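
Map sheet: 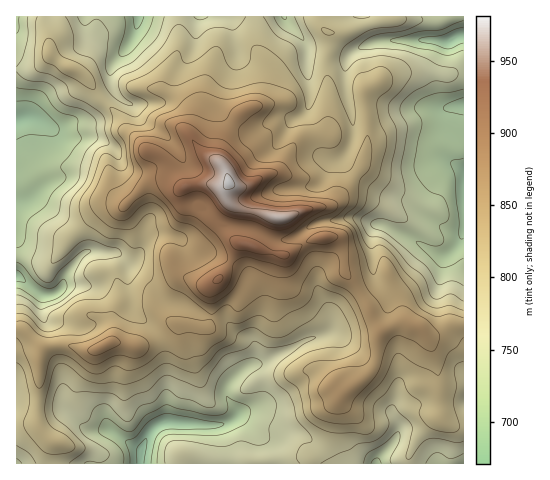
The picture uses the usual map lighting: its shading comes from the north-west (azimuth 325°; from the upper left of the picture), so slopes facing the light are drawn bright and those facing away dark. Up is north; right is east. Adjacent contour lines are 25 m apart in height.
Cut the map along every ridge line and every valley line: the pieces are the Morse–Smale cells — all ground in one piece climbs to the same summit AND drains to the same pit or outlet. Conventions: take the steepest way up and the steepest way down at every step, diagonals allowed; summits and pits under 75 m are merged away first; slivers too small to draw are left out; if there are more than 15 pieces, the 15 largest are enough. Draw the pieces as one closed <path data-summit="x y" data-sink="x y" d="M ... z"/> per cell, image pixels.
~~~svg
<path data-summit="229 182" data-sink="141 451" d="M211 184l-23 1-3 1-6 8 2 8 5 5 11 3 20 14 18 17 5 2-16 30-14 13 2 25-3 15-9 2-13-4-11 0-12 13-19 8-13 1-10-3-13 0-10 5-9 3-22-6-14 0-12 3-18-18-7-1-1 134 447 1 1-138-13-1-13 8-8 3-12-10-15-4-22 9-16-31-20-27-2-23-8-12-8-2-16 4-26 15-28-7-4-3 16-29-34-9-9-8-1-9 2-4-10 0z"/><path data-summit="229 182" data-sink="451 40" d="M463 16l-144 0 0 9 10 8 0 17-3 7 3 30-1 49-14-1-14 3-8 8-10 20-6 6-12 4-18 10-5 2-12-4-4 6 1 9 9 8 34 9-16 29 4 3 28 7 26-15 16-4 8 2 8 12 2 23 20 27 16 31 17-8 8-1 12 4 8 8 5 2 20-11 13 0z"/><path data-summit="229 182" data-sink="17 119" d="M42 16l-26 1 0 311 8 2 18 18 12-3 14 0 22 6 9-3 10-5 13 0 10 3 13-1 19-8 12-13 31 4 3-5 2-12-2-25 14-13 16-30-5-2-18-17-20-14-11-3-5-5-2-5 2-7 3-3-9-11-6-14-7-6-15-5-10-12-13-10-6-14-18-17-9-15-9-9-19-9-13-11-1-15z"/><path data-summit="229 182" data-sink="138 17" d="M318 16l-275 0 0 6 6 17 1 15 13 11 19 9 9 9 9 15 18 17 6 14 13 10 10 12 15 5 7 6 6 14 8 10 12-2 30 2 4-3 12 5 9-3 14-9 12-4 6-6 10-20 8-8 26-4 3-12 0-35-3-12 3-42-10-8z"/>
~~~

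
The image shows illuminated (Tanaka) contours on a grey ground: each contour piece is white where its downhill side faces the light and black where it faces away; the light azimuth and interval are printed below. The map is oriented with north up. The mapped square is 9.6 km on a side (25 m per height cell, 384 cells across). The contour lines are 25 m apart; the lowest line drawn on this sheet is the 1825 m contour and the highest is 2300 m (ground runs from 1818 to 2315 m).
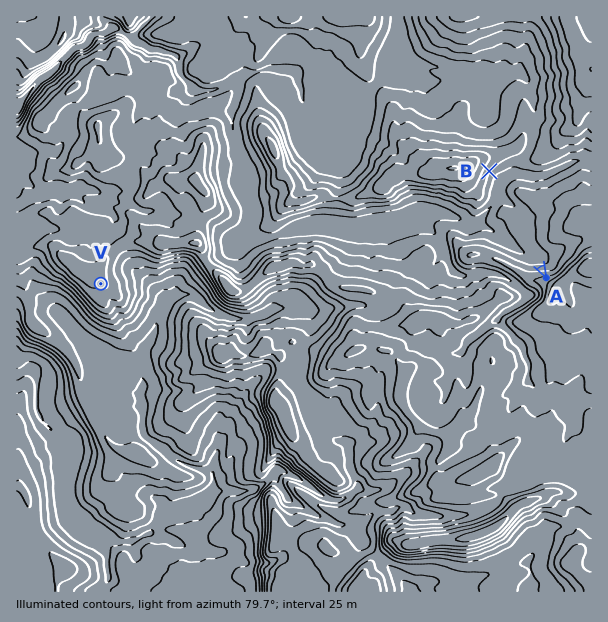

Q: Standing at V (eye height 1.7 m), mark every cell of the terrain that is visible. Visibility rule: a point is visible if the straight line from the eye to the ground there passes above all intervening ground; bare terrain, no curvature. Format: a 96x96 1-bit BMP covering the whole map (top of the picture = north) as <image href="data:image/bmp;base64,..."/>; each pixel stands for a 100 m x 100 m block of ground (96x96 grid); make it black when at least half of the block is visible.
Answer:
<image width="96" height="96" href="data:image/bmp;base64,Qk2+BAAAAAAAAD4AAAAoAAAAYAAAAGAAAAABAAEAAAAAAIAEAAATCwAAEwsAAAIAAAAAAAAA////AAAAAAD/A/////EfkAAAAAD/A/////AH0AAAAAD/H/////g5wAAAAAD///////wAwAAAAAD//////8AA4AAAAAD//v///8AAcAAAAAD//Ef//8AAeAAAAAD/8Af/D+P2fYAAAAD/wAAH4+P+f/+AAAD/AAAP+ff/f//4AAD+AAAf/vf/P///AAD8AAAA//f4D/BvgAB4AAAA///gAAABwAA4APgAP/+PAAAAYAA4AfAAH+c8AAAAMABwAeAAH+bgAAwADADwB8AAAPeAACYAAADwB8AAADcAAD8AAADAA8AAAAAAAA/AAADAAYA4B4AAAAf4AAAAAYDwA8AAAAQ8AAAAAAPAA8MABAAHAAAAAB+AAeAABgAAAAAAAP8AAOQAA4AAAAAAAD4YAHwAAcAAAAAAAAAYAHwAAcAAAAAAAAIYAHwAA+AAAAAAAAPwAHgAAeAAAAAAAAPwAHgAAeAAAAAAAAHgAHgAYYAAAAAAAADwAHAA44AAAAAAAABwAHAA4wAAAAAAAAB4ADAAAwAAAAAAAAAcAAAAAQAAAAAAAAAgAAAgAQAAAAAAAAA4AABgAAAAAAAAAAA8AABwAAAAAAAAAAA/AABwAAAAAAAAAAA/wAB8AAAAAAAAAAAf4IB+AAAAAAAAAAAP8YB/gAAAAAAAAAAP8cR/wAAAAAAAAAAP+ew/AAAAAAAAAAAPef4/AAAAAAAAAAAPP/9/g+AAAAAAAAAHP///g/QAAAAAAAACPAABAAAAAAAAAAAAfAAAAAAAAAAAAgAA8AAAAAAAAAAABAAA8AAAAAAAAAAADgAB8AAAAAAAAAAADgAB4AAAAAAAAAAAHAADwAAAAAAAAAAAMAAHgAAAAAAAAAAAAAAHAGAAAAAAAAAAAAH/ACAAAAAAAAAAAAf+AAAAAAAAAAAAAB/+AAAAAAAAAAAAAB+AAAAAAAAAAAAAAAYAAAAAAAAAAAAAAAwAAAAAAAAAAAAAAAgAAAAAAAAAAAAAAAAAAAAAAAAAAAAAAAAAAAAAAAAAAf4AAAAAAAAAAAAAB/gAAAYAAAAAAAAYD/gAAAf/AAAAAAAgGPYAAAP+AAAAAADgAD4AAAH8AAAAAAHgAA4AAACAAAAAAAPAAAAAAAAAAAAAAACAAAAAAAAAAAAAAAAAAAAAAAAAAAAAAAAAAAAAAAAAAAAAAAAAAAAAAAAAAAAAAAAAAAAAAAAAAAAAAAAAAAAAAAAAAAAAAAAAAAAAAAAAAAAAAAAAAAAAAAAAAAAAAAAAAAAAAAAAAAAAAAAAAAAAAAAAAAAAAAAAAAAAAAAAAAAAAAAAAAAAAAAAAAAAAAAAAAAAAAAAAAAAAAAAAAAAAAAAAAAAAAAAAAAAAAAAAAAAAAAAAAAAAAAAAAAAAAAAAAAAAAAAAAAAAAAAAAAAAAAAAAAAAAAAAAAAAAAAAAAAAAAAAAAAAAAAAAAAAAAAAAAAAAAAAAAAAAAAAAAAAAAAAAAAAAAAAAAAAAAAAAAAAAAAAAAAAAAAAAAAAAAAAAAAAAAAAAAAAAAAAAA="/>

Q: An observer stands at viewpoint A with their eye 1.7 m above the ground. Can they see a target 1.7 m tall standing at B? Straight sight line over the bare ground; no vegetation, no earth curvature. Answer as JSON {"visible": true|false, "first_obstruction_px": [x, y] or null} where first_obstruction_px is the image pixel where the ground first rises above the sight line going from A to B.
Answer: {"visible": true, "first_obstruction_px": null}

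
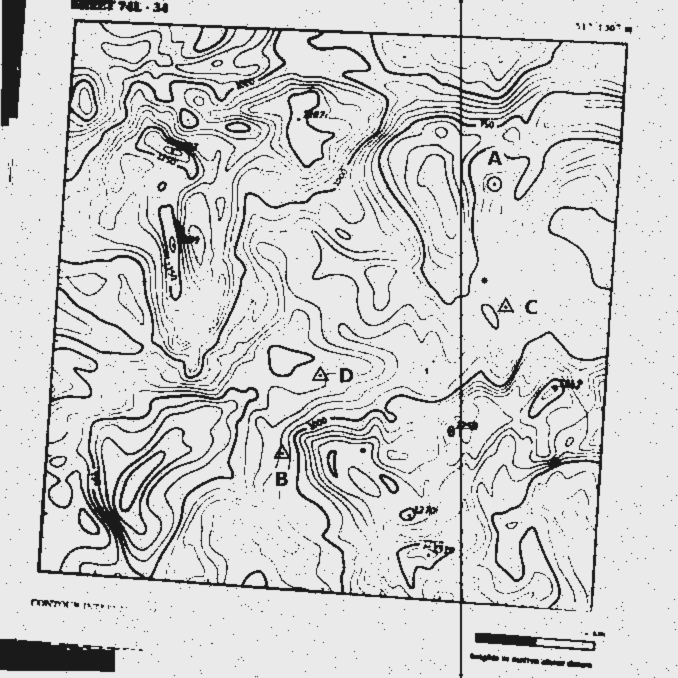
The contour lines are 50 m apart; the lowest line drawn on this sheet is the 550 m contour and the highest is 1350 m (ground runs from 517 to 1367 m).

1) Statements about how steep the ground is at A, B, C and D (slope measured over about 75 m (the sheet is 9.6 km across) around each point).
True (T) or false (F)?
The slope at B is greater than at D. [T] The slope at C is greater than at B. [T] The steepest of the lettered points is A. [F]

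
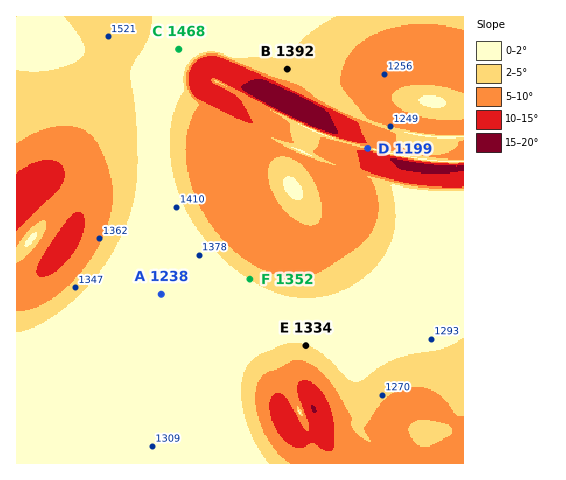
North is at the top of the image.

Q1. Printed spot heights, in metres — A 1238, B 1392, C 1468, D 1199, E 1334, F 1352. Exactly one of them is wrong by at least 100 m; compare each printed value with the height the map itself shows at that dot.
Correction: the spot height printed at A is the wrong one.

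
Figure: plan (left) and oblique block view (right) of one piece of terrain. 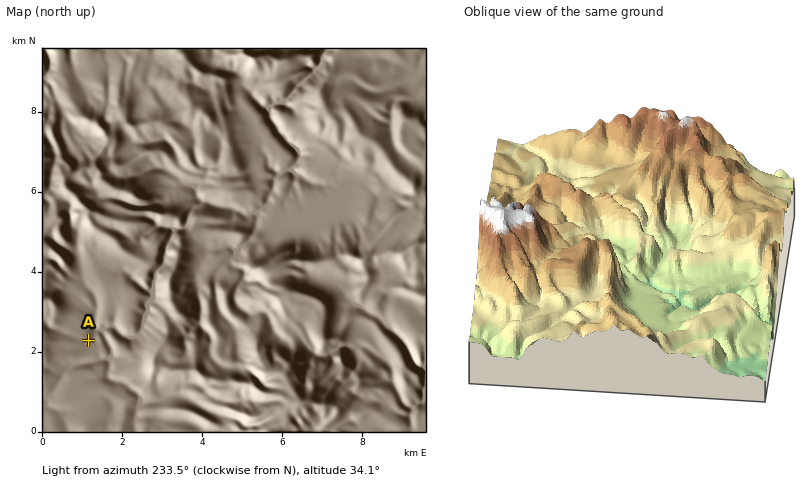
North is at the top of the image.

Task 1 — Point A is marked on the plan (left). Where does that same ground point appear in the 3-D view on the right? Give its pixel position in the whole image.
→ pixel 565 172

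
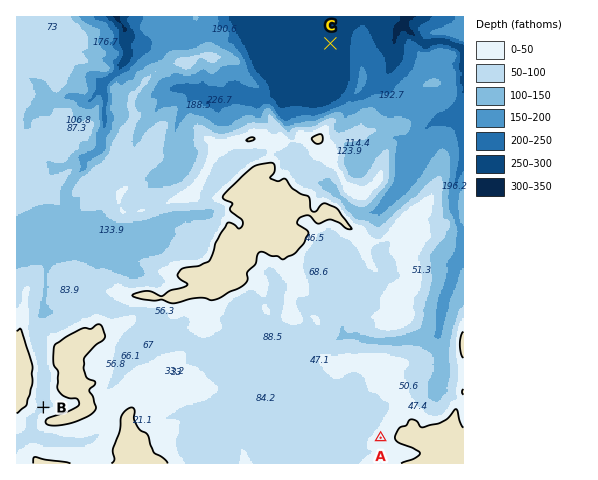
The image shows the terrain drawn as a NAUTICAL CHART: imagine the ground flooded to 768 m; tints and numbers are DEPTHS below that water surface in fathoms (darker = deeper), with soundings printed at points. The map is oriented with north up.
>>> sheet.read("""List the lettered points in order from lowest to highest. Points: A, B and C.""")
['C', 'B', 'A']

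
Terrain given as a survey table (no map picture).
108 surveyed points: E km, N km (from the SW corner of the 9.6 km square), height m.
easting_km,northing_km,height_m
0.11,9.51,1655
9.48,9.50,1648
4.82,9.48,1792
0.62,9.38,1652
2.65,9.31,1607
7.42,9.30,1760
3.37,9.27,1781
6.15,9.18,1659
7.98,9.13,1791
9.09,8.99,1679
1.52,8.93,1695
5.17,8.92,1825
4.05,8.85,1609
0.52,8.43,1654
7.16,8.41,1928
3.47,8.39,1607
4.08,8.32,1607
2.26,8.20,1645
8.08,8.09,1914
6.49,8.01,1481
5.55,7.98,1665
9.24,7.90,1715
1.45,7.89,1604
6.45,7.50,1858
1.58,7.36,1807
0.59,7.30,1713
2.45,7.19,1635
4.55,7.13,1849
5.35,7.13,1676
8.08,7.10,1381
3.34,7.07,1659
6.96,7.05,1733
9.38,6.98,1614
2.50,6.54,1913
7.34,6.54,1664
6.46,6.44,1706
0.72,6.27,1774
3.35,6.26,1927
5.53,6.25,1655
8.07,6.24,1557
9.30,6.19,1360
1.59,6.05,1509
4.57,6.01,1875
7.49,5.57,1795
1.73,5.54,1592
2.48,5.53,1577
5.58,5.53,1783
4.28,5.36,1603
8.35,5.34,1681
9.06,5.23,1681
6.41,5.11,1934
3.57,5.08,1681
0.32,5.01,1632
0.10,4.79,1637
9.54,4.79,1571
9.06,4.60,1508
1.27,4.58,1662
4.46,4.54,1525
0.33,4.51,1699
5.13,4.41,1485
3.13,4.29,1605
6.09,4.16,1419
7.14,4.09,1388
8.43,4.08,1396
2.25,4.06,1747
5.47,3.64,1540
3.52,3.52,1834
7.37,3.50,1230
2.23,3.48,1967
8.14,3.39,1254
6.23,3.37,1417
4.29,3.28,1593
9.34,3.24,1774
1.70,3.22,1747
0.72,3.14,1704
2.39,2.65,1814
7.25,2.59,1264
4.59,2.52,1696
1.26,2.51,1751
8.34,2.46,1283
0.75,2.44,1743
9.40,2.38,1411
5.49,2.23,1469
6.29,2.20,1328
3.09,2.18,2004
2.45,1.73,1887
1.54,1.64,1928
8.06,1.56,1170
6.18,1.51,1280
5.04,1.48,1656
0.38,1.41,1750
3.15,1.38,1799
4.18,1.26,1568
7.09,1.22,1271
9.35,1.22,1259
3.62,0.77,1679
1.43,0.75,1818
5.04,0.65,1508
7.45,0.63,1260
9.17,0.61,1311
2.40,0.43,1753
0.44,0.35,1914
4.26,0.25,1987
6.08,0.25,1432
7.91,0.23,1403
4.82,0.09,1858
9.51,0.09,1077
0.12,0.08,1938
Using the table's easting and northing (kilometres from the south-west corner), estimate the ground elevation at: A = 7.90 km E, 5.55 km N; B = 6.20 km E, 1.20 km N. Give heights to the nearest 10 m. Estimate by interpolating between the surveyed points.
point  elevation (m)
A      1750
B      1300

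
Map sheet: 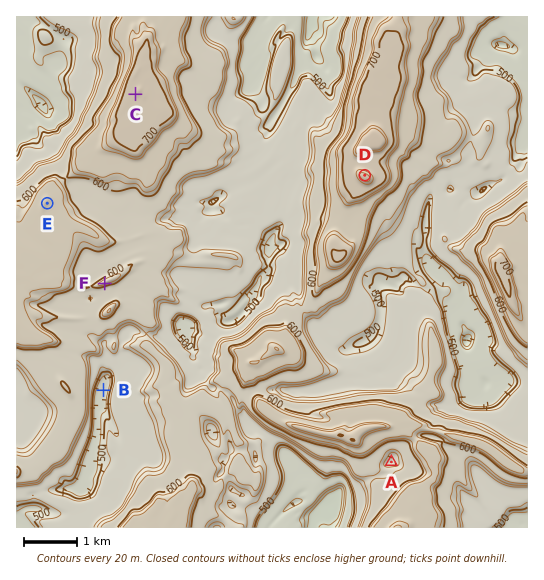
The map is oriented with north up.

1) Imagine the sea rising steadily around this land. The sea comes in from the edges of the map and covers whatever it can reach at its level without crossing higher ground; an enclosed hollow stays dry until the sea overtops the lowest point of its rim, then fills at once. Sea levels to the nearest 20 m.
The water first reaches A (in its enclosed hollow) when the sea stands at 580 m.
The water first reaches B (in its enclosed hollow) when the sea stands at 520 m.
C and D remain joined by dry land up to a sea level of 560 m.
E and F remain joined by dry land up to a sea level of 600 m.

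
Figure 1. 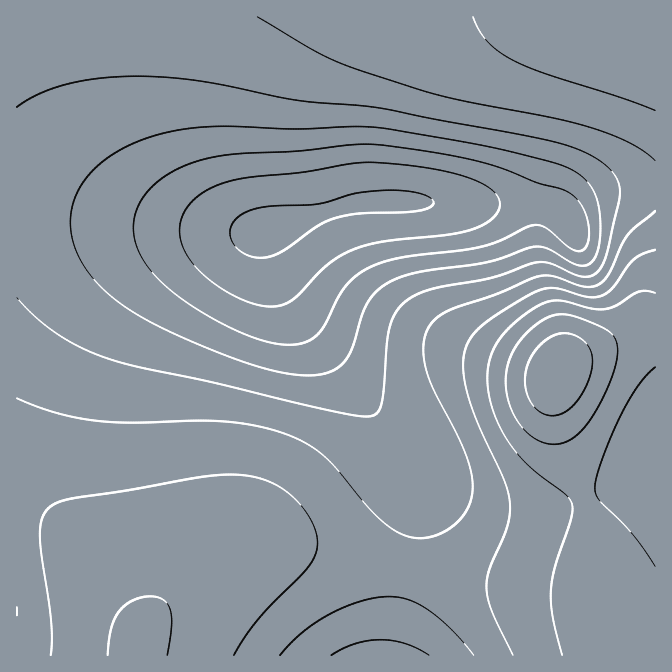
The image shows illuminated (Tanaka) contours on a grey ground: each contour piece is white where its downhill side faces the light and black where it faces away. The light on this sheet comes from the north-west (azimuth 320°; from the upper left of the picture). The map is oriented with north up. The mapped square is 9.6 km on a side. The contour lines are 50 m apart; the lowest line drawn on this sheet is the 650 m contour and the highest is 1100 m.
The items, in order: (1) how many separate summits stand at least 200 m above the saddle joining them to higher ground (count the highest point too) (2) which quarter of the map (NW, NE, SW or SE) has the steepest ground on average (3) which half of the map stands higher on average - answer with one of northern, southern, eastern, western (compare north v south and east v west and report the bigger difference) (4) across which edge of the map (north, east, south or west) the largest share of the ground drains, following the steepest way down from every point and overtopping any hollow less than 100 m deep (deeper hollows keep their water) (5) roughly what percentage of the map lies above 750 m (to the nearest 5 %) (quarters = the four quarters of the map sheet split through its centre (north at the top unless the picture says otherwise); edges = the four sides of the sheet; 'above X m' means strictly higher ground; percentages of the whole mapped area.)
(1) Counting only tops that stand 200 m proud, the map has 1 summit.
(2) Slopes are steepest in the north-east quarter.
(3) The southern half stands higher on average than the northern half.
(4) Most of the ground drains across the western edge.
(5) Ground above 750 m makes up about 85 % of the sheet.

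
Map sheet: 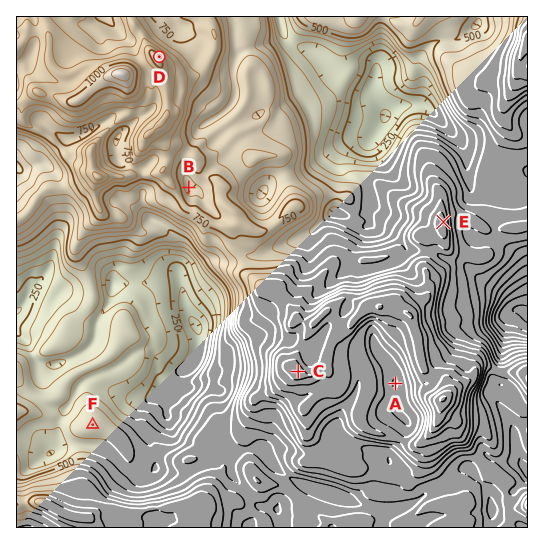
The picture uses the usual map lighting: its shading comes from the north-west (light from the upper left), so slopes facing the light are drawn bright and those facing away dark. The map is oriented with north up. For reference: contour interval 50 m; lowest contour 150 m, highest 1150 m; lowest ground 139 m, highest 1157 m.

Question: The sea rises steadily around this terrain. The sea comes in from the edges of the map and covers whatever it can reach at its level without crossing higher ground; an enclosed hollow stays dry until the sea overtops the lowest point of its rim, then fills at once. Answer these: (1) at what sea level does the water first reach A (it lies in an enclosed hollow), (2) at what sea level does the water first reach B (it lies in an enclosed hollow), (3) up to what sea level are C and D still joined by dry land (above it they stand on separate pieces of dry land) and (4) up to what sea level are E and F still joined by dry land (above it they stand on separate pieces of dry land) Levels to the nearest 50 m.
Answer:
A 800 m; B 750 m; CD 700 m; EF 450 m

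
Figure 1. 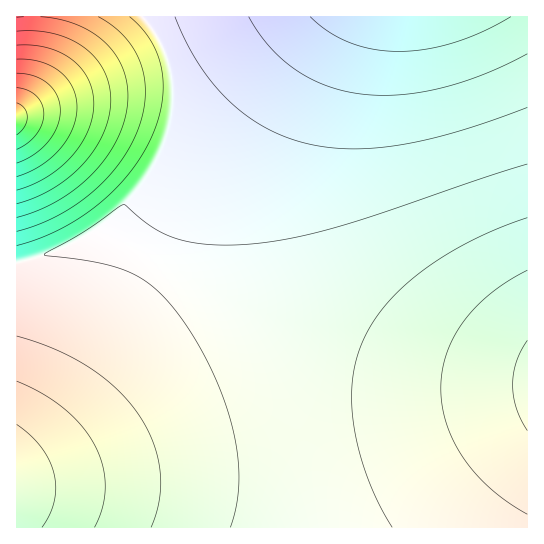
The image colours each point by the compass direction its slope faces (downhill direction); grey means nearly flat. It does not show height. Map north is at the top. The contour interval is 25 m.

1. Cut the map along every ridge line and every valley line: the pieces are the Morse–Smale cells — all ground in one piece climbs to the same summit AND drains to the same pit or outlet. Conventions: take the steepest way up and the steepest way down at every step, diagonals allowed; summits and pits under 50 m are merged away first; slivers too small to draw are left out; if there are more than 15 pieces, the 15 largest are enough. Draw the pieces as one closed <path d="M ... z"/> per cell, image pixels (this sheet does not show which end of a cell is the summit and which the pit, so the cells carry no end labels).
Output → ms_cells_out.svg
<path d="M527 16l-384 0 16 22 12 31 2 16 0 24-2 17-8 25-19 35-12 16-17 17-16 11 38 18 101 56 48 24 52 21 75 20 56 8 58 4z"/><path d="M98 229l-36 20-25 10-21 4 1 265 511-1-1-146-58-4-56-8-75-20-55-22z"/><path d="M142 16l-126 1 1 246 20-4 25-10 45-25 25-22 19-27 12-24 8-25 2-17 0-24-9-36-9-18z"/>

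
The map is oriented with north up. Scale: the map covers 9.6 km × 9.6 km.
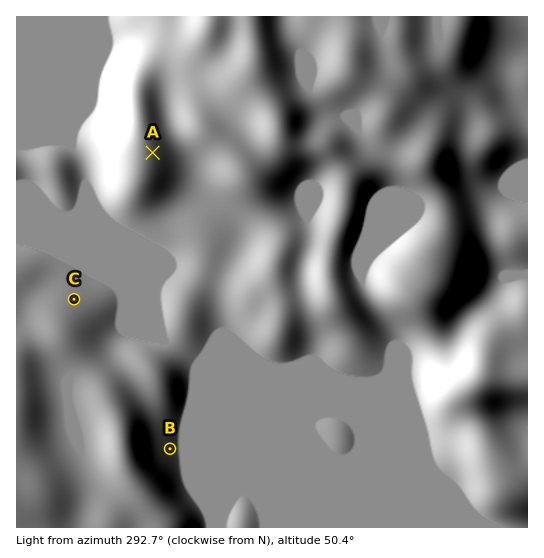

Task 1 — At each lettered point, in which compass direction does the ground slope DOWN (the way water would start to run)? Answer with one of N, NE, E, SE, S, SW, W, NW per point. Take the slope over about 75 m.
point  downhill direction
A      SE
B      E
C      NE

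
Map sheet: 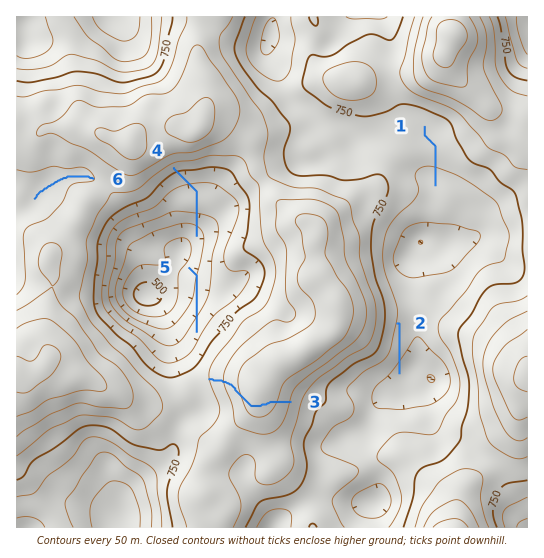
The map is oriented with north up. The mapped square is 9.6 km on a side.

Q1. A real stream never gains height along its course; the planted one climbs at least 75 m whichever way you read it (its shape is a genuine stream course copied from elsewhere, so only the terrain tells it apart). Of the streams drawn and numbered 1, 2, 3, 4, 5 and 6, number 3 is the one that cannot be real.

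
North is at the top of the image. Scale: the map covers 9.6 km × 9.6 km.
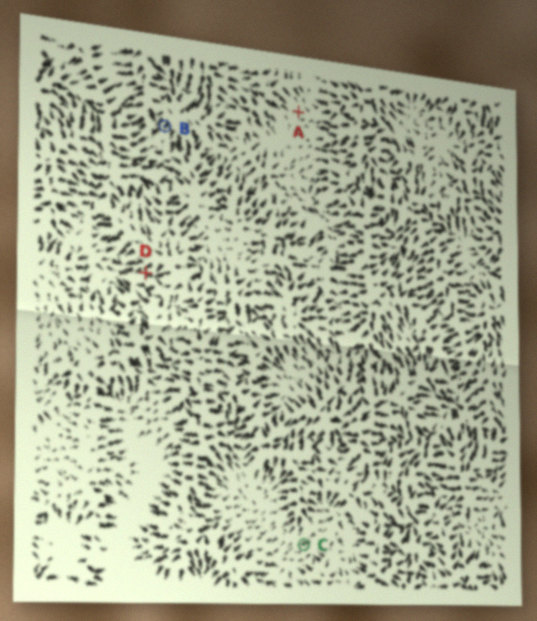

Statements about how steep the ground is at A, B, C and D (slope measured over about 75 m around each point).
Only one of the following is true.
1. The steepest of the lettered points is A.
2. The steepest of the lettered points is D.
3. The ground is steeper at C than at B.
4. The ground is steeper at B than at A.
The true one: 4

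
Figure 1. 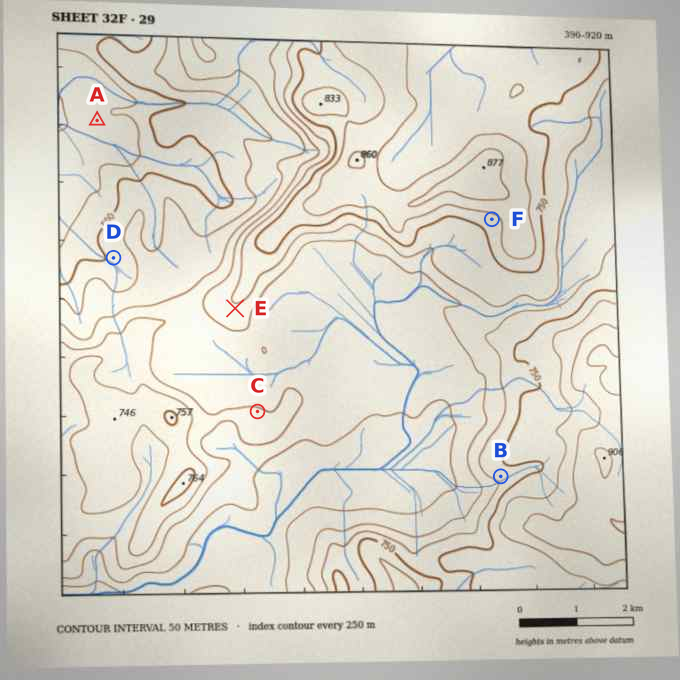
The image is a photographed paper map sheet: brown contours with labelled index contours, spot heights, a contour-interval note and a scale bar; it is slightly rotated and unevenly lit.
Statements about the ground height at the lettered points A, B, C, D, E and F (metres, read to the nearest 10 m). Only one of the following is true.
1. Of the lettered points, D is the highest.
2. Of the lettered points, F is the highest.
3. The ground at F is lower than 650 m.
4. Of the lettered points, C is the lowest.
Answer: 2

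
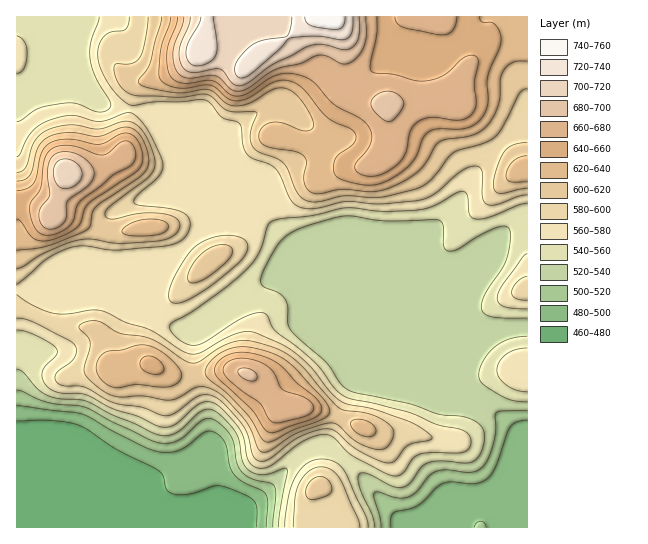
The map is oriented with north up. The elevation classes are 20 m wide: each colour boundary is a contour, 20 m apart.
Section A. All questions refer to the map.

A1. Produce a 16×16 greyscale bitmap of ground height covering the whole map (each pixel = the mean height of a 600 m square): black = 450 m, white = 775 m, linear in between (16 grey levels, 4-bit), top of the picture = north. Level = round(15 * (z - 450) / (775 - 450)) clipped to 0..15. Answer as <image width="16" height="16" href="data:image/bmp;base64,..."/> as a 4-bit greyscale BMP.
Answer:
<image width="16" height="16" href="data:image/bmp;base64,Qk32AAAAAAAAAHYAAAAoAAAAEAAAABAAAAABAAQAAAAAAIAAAAATCwAAEwsAABAAAAAAAAAAAAAAABEREQAiIiIAMzMzAERERABVVVUAZmZmAHd3dwCIiIgAmZmZAKqqqgC7u7sAzMzMAN3d3QDu7u4A////ABERERJXYyIiERERI1dUQyIREjImZWdlQiI1ZFmodlRDRniHmpdEREVWeIaIZERERWZ2VVVEREREZVVmVEREREZ2ZmZ1RERERKqHdlVURERUm5dVVWh3dmeLqmVWeJqXaGd4VWeImqmHVVd3mYmrqpdVZ5zMuqqamFVWjMzNyqqY"/>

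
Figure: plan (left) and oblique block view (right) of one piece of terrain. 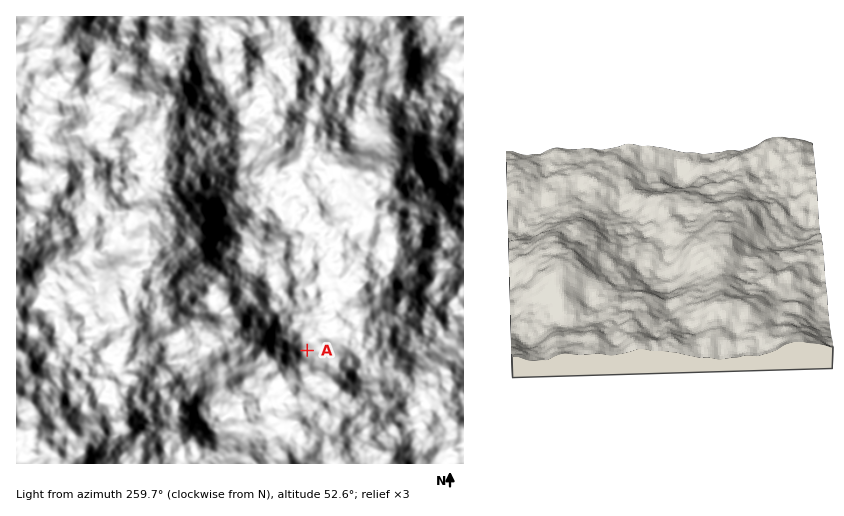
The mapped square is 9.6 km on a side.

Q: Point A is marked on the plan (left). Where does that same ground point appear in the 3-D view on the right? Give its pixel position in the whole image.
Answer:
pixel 616 208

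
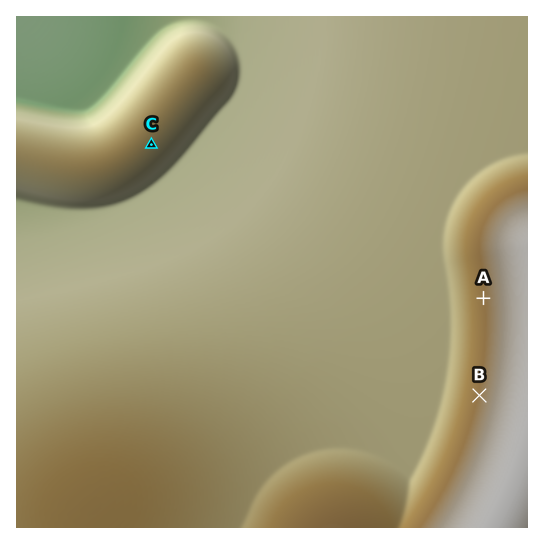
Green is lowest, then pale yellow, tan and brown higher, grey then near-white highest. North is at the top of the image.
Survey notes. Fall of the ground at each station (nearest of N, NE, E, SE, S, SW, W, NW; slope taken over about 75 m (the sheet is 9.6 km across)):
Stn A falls W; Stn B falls W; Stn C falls SE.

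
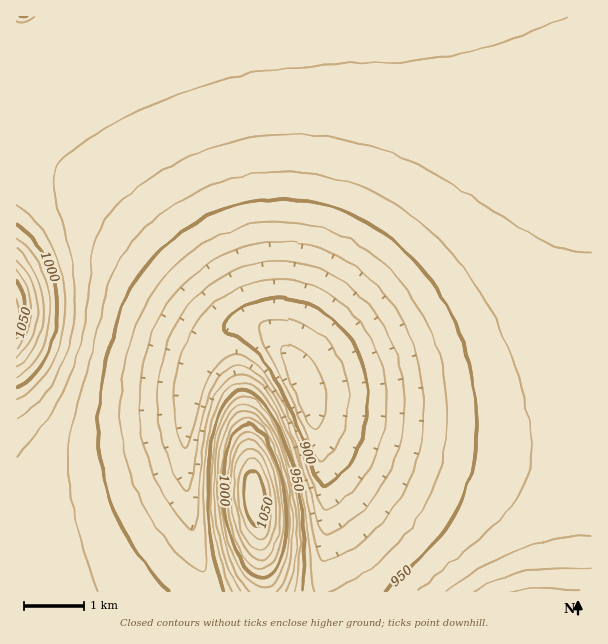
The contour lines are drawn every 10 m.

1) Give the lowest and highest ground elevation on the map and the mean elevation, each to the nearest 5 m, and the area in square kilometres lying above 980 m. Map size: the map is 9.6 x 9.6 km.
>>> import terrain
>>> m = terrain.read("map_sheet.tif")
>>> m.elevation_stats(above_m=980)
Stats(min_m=875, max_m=1060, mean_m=960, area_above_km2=16.9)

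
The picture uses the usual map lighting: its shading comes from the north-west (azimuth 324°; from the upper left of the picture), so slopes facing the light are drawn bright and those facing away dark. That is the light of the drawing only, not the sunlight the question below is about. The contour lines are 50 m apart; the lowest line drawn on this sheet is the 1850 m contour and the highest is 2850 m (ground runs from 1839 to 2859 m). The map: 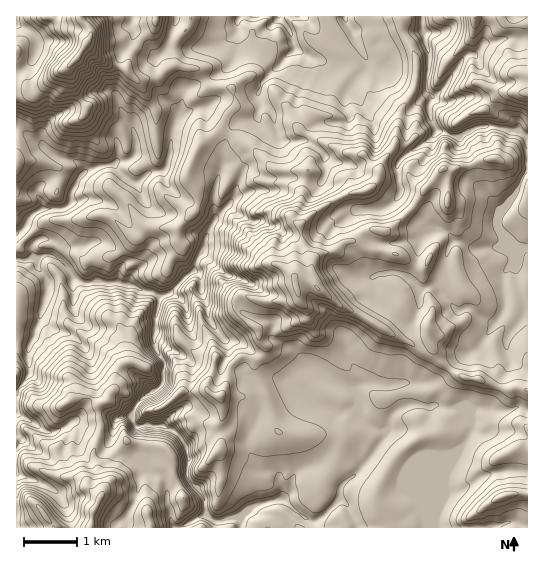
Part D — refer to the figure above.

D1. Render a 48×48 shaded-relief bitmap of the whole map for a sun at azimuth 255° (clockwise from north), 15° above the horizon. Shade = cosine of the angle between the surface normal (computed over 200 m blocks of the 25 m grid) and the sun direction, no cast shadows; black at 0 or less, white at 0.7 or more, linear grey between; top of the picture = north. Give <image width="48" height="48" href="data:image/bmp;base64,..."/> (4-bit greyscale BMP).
<image width="48" height="48" href="data:image/bmp;base64,Qk32BAAAAAAAAHYAAAAoAAAAMAAAADAAAAABAAQAAAAAAIAEAAATCwAAEwsAABAAAAAAAAAAAAAAABEREQAiIiIAMzMzAERERABVVVUAZmZmAHd3dwCIiIgAmZmZAKqqqgC7u7sAzMzMAN3d3QDu7u4A////AM2wCJAEeTAFYTZodVU2iGaIZVVXq5Z3d/4gDMICaRBXAZQ2h1Nod2enVUVXnLhVZ/cAftcAJSCGA8UjVmioZGmXVFVmeauVRGAFzscQAzNwCtU0VViYZGiHRFZmaJqXQ2i7unQgAUUwLbUkVFd3ZFeHVFZmZ4iGROx1dkMwA1YQrXQkRWZnZVV4dVZmZ5mGZpVHZmUzRWcAn5ITVmZmZlVnhlVmZ5qXZWinVoZGVFMA3pMUd2ZVVmVWeGVWZniIZdpnd5Y2EAAI/IQld2VURVVVZ4dlVWd4iGaqiKcQAFbPyXQ0ZlREVVVVZ4dlVFd4md7rZqYALbacmJYkZkNFVVVmZ3ZWVWZoh/67dHhACbdFq6QUVTNVZlV3ZWZmZmZ4duh7lkVSADvYi4EEVCRWZVZ3VWdmZniZh4W9pBWDAAn8iEIkUzVlVWZmZmd4mZdFZQXtgAeUFQHpaXNVVEVVZ3ZndneJp0IkVQfLcRm4UgDIjJRmZURWd2Z3domnITRUVxaqYVunMAbrq2JnljNXhleIeKpzAkVkaASYZZqXMAz6WTSuxDWJUkeqqGZzEkVVZwN4mHq4MA30aFzuhIiIEWrMYThzETRVZgBrha2lIA3Cib/pVpy1A5uTAldiEzNFVQBaZstiEAiEqf/HiKyiKYEBRVZhFFU0VQA5ZZYwABZ7qf+3aLxzcwAlZkVCRlMjVQAoU2QyN7iMev10ndx1EAFFZUREZkIjVQBINod3rdkifti//tpiAARWZWdEZSIkVhOFbahmibpBWs//25ZAAFVWd3YyVCI0VkV4u4h2iJqUBd//yFRTAkRndhNCMxNEViaImIibpnqlAs/9l1VRFERVUxNTIzNFZph5mYi8lniDBL/qh2lxFGZmQRNVVUM1d4moiYiod2d2IXy3i+1gA0Z0MhNXhSE2hzWIiZdWdEepUDqs3dcyETREV2RqghEmiTJoV5iJUouYYjesqXYzZDVlRph7YAE1igOXJqqVFbl6gkZpmJliWJhiA6uIQBNUaBN3JJphKKisYkZ6qZh0WIZ1ApqYIDZlMQJVMmllh3nMYkZ4qneEN3eXAXaqMDZ2EAEjRohWiaecg0Z5lkaEKKmEEVV3MWlzAAE4mJg0acVspUaIUkiFeoYBdANnIYdSACOLqHMFabRbpkZlM2mIdCMEpyEFRZdAAHee2EADWrRJlmZENYp0MjQ2tjII1Sd1aLl76zABa7Qnh4dDRplUMiRHp0Ac2WZ1ebhnm1ABm5M2d5hiJ5ZDISRYmEA5qqhXmpeJhAAGykJGh3hRSXIiM0V3eGEby7u7uom7kQAa1yIliHYyRjI0VVVlaKRKzsh5qXnvkAA5gSRGZCRlITRFVVVVaLVqjLWslzfeswABIDZUMhJVMjVVZmVWacRciInKdQS8yiAAMjVCEzRVVDJodmVnebJMp3qoVBSc7nAAREMzI0RWVSOZZlV3i4BbrJaIZVne7WAAR4EVITNGQxWWZjWHmjBrz9eIZ83L3BAASqAFQSIkQil3hDeIqiCsr/dnZw=="/>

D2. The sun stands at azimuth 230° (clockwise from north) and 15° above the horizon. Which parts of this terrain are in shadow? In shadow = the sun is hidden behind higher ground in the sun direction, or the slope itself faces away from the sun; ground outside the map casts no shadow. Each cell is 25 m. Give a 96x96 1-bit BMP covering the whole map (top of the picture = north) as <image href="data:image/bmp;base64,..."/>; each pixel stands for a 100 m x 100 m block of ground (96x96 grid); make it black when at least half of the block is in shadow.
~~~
<image width="96" height="96" href="data:image/bmp;base64,Qk2+BAAAAAAAAD4AAAAoAAAAYAAAAGAAAAABAAEAAAAAAIAEAAATCwAAEwsAAAIAAAAAAAAA////AAAAAAABw4B438ADAAAAAAAD48B8P8AGAAAAAAAD4eB8OAAcAAAAAAAH8eB8MAAwAAAAAAAP8PB88ADgAAAAAAAf8AR88AAAAAAAAAA/4Hx98AAAAAAAAAh/4H5Z8AAAAAAAAB//wP4D8AAAAAAAAB8/B78D8AAAAAAAAAcAD/8DgAAAAAAAAAAPD/8DgAAAAAAAAAAeD/+DwAAAAAAAAAA+Ac+DwAAAAAAAAAB4AAAHwAAAAAAAAADgAAAPwYAAAAAAAADGAAf/gAAAAAAAAAAPAM//AAAAAAAAAAA+AO//AAAAAAAAAAB4AP/+AAAAAAAAAABgAP/4AAAAAAAAAAEAAP4AAAAAAAAAAAEAAB4AAIAAAAAAAAAAAD/gAYAAAAAAAAAIADfwAYAAAAAAAAAcBgfwAcAAAAAAAAAcDw/wjcAAAAAAAADYHw+wjMAAAAAAAOHgPx8wxkAAAAAADeDgPw5wxgAAAAAAP+DwPwD5ggAAAAAAf8DwPwP7ggAAAAAA/4D4Pwf+BwAAAAAAYADwPgf8B7AAAAABwABwPAP4x4EAAAAAAABwcAP5x4MAAAAAAABwBAP5zgAAYAHAAAAwDAPz3AAA4AfAAAAwOAPzmAQAwB+DQAA4MA3zmAAAAD8D4AA4cC/zuAAAQP4DwAA4YG/3uAABx/wDwAA8YH//uAADj/gDwAAccP//cA4CH/ADgAA8d//8cD4Ef+ADAAB8f/+AYPwAf+AAAAB8cP4AY/gA/+AAAAB84AACY4AA/+AAAAD54AAGAgAG/8AAAAD5wAAAgAAm/4AAAAAzAAAAwADs/wAiAAAAAAAA4ADl4ADzDABgAAAA4ADD4APxnAAAAAAA8ABD8ADwAAAAAAAB8ADj+AAwAAAAAAAB8Anj/AGAAAAAAAAAEB+B/B2AAEAAAAAAADwAQH4AAAADgDCACEAMAD4AAAADwGGAGAAeAB8AAAAAAMOAGAB/gAMAIAAQQAeACAH/wAAAcABwwA8EGAED8AAAcAAgYB8YAAAD4AAAeAAAID4YAAAD4BMAPAAAADwQAAAAAAMAOAIAAHgQAAAAAAcAAAIAAHAAAAAAwA8AYAMA4AAAAADAwAeA+AdnAAAQAAHAwDPI/D98AAAYAAPBwHns/P94AGAYAAfDh/n+fL8wAOAYAAeAH/mG/78AAMAYAAAAf/3O/78AAAAYAAAAf/3eH/8AAIAAEAAAP/jeAf4AAYAAAAAAB3DeAAAAA4AAAAAADsD+AAAAA/AAAAAA/oB+AIAAA/AwABgD/gAOAAAAD/AgADwb/AAOAAAAD/BgADhvwAAcAAAAD/DAAAB8AAAcAAAADOCAAADwAAAcAMAAGYGAAQBwAAAcA4AAGweAAAYAAAAcA4AABwfACAcAAAAcBwEADvfD/gAAAAAcBgAADfPD/gAAAAAcAAZAAfgB/AAAAAAcAARAA/wAAAAwAAA8AAAAA/wAAAAwAAA8AAAAA/4QAAAwAgB8AAAAA/4YAAFwBgA8AAAAB/8cANHmBAA4AAAAD/8eAD/ODAA4AAA="/>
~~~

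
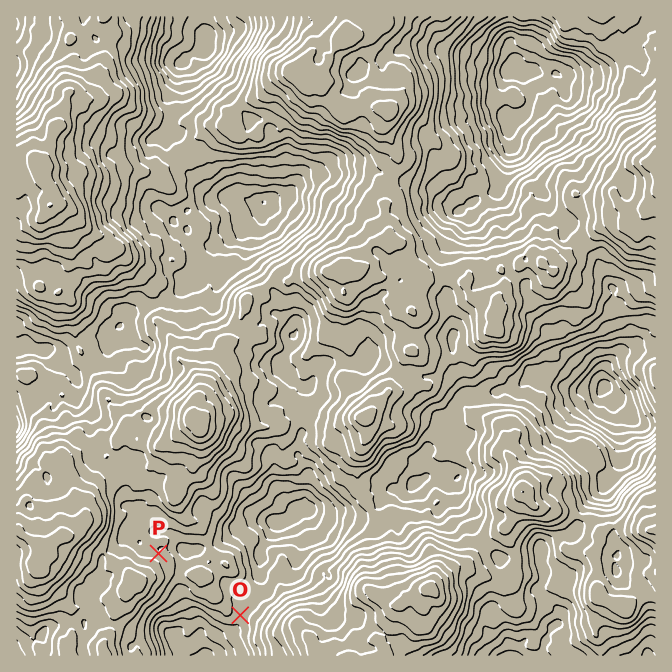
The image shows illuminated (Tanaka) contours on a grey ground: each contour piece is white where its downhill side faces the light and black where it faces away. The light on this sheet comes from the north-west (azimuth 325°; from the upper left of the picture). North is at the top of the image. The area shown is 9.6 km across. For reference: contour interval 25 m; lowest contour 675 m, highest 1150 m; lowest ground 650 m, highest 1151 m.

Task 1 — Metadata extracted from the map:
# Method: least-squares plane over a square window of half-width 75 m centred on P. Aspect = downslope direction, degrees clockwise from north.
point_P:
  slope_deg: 7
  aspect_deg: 11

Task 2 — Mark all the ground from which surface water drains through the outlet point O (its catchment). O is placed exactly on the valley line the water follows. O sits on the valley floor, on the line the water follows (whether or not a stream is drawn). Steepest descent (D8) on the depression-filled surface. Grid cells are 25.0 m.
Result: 17.683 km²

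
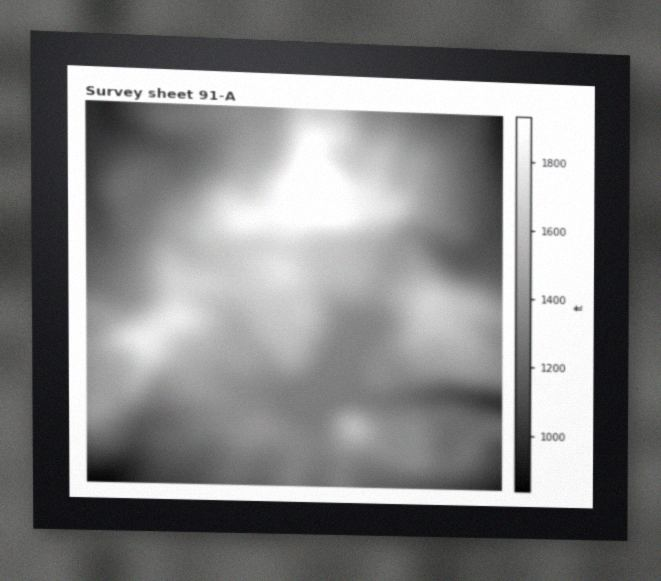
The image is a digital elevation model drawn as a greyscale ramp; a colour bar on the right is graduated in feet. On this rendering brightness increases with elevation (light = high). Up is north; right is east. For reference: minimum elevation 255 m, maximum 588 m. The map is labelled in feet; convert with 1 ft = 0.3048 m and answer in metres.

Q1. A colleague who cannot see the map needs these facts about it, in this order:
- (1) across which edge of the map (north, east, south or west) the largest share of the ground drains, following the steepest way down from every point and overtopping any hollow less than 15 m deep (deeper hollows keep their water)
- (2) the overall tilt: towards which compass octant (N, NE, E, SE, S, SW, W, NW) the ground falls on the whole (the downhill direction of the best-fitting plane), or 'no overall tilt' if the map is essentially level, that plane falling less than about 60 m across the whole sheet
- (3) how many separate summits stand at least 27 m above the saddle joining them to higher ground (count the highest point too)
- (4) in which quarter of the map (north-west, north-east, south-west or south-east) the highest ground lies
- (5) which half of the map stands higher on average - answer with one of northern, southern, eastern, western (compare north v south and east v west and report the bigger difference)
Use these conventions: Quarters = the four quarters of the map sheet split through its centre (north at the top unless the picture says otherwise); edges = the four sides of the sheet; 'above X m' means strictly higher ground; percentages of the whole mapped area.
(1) Most of the ground drains across the eastern edge.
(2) No overall tilt - high and low ground are spread across the sheet.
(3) There are 4 summits with 27 m or more of prominence.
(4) The highest point lies in the north-east quarter of the map.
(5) The eastern half stands higher on average than the western half.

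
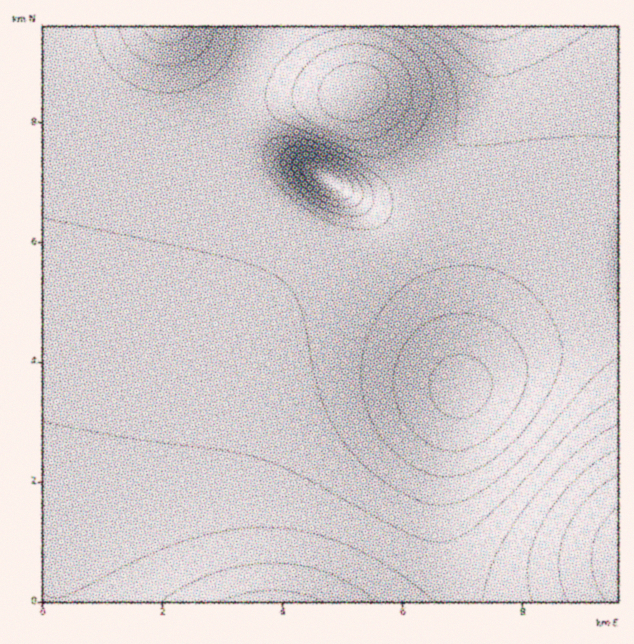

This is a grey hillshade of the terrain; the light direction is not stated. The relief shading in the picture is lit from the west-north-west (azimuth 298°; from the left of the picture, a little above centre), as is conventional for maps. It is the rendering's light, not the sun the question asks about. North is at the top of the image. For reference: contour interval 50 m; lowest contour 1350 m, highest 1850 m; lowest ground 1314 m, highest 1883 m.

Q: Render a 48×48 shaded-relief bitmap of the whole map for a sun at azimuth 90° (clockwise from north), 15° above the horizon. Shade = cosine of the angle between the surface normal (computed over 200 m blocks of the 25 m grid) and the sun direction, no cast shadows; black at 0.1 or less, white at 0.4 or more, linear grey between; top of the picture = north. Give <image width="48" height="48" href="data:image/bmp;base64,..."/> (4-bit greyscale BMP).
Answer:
<image width="48" height="48" href="data:image/bmp;base64,Qk32BAAAAAAAAHYAAAAoAAAAMAAAADAAAAABAAQAAAAAAIAEAAATCwAAEwsAABAAAAAAAAAAAAAAABEREQAiIiIAMzMzAERERABVVVUAZmZmAHd3dwCIiIgAmZmZAKqqqgC7u7sAzMzMAN3d3QDu7u4A////AIh3d2ZmZmZmZ3iZqqu7uqqph2ZURERERYh3d3dmZmZmd4iJmqqqqqqYh2VURDRERIiHd3d2ZmZnd4iJmaqqqqqYdmVEQzNERIiId3d3d3d3d4iJmZqqqqmYdlVEMzM0RIiIiHd3d3d3eIiJmZmqqpmIdlRDMzM0RIiIiId3d3d3eIiJmZmqqpmHdlRDMzM0RIiIiIiId3d4iIiJmZmqqqmHZlQzMzM0RIiIiIiIiIiIiIiJmZmqqqmHZlQzIiMzRIiIiIiIiIiIiIiJmZqqqqmYdlQzIiMzRIiIiIiIiIiIiIiZmaqqqqqYdlQyIiIzRIiIiIiIiIiIiIiZmaqru6qYdlQyIiIzRIiIiIiIiIiIiImZmqq7u7qodlQyIiIzRIiIiIiIiIiIiImZqqu7u7updlQyIiIzRIiIiIiIiIiIiJmZqru8zLuphlQyIiIzRYiIiIiIiIiIiJmZqrvMzMuph1QyIiI0RYiIiIiIiIiIiJmZqrvMzMu6h1QyIiI0RYiIiIiIiIiIiJmaqrzMzMu6h2QzIiM0VYiIiIiIiIiIiJmaq7zM3My6h2VDIjNEVYiIiIiIiIiIiJmaqrzMzMu6h2VDMzNEVYiIiIiIiIiIiJmZqrvMzMuph2VEQ0RFVoiIiIiIiIiIiJmZqrvMzMuph2VURERVZoiIiIiIiIiIiJmZqqu7zLuph2ZVVVVWZoiIiIiIiIiIiImZmqu7u7qph3ZVVVVmd4iIiIiIiIiIiImZmqqru6qph3ZmVWZmd4iIiIiIiIiIiIiZmaqqqqqZiHdmZmZneIiIiIiIiIiIiIiZmZqqqqmZiHd2Zmd3iIiIiIiIiIiIiIiJmZmZqZmZiHd3d3d3iYiIiIiIiIiIiIiImZmZmZmYiId3d3d3iYiIiIiIiIiIiIiIiZmZmZmYiId3d3d4mYiIiIiIiIiIiIiIiZmZiIiIiIiHd4iImYiIiIiIiIiIiIiImZmYd4iIiIiIiIiIiYiIiIiIiIiIiIiZq7l2VniIiIiIiIiIiYiIiIiIiIiIiIms3shCJWiIiIiIiIiIiIiIiIiIiIiIiJrf/6MABGiIiIiIiIiIiIiIiIiIiIiIia3//1AAFXiIiIiIiIiIiIiIiIiIiIiIms//+QAAR4iIiIiIiIiIiIiIiIiIiIiImt//sAADeamYiIiIiIiIiIiIiIiIiIiJmt/7MABHq7upiIiIiIiIiIiIiIiIiIiJmauVEBR6vMy6mIiIiIiIiIiIiIiIiIiIh3ZCIkeazN3MqYiIiIiIiIiIiIiIiImYdlQyNGebze7dypiIiIiIiIiId3d4iJmYdUMiNGebze7ty5h3d4iIiIiHd3d3iZmpdUMiNFebze/+3Kh3d3eIiIh3ZmZniaqqhkMiNFeaze/+3Kh3d3d3iHd2ZVVXiau7l1QzNFeKze/+3Kh3d3d3d3dmVERWirzMuXVDNFeKze7u3Kh2Zmd3d3dlQyNGis3tyoZURVeKvd7u26h2ZmZnd3ZUMiI1i97u3KhlVWeKvN7ty5dmZmZmdw=="/>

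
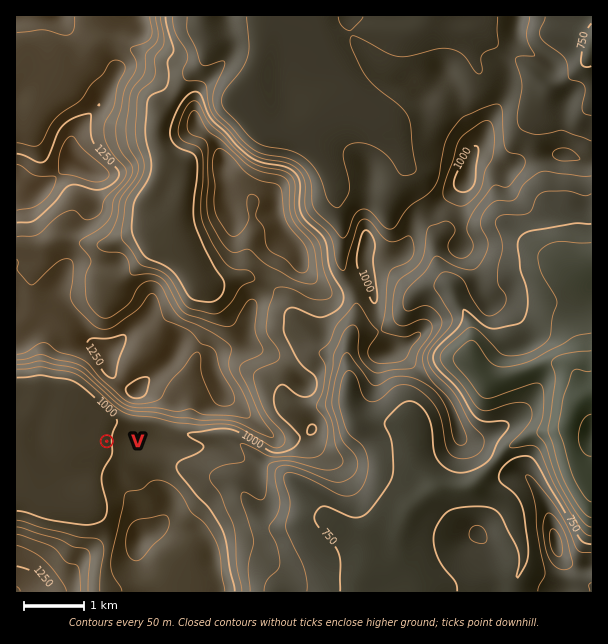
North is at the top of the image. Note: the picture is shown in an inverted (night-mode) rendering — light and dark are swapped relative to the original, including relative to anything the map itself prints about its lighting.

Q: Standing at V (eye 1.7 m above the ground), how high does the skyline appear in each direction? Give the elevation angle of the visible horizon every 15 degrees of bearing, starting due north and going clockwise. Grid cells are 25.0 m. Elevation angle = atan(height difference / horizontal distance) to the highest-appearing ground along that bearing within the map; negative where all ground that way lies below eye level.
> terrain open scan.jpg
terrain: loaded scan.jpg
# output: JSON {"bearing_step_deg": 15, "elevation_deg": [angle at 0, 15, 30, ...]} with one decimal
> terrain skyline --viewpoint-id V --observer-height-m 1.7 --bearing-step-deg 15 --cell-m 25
{"bearing_step_deg": 15, "elevation_deg": [13.1, 15.1, 16.8, 13.2, 8.6, 5.4, 4.5, 4.1, 3.3, 3.8, 4.2, 4.6, 1.6, 4.5, 6.1, 3.6, -0.3, -0.4, -0.4, -0.4, -0.3, 6.0, 6.6, 8.8]}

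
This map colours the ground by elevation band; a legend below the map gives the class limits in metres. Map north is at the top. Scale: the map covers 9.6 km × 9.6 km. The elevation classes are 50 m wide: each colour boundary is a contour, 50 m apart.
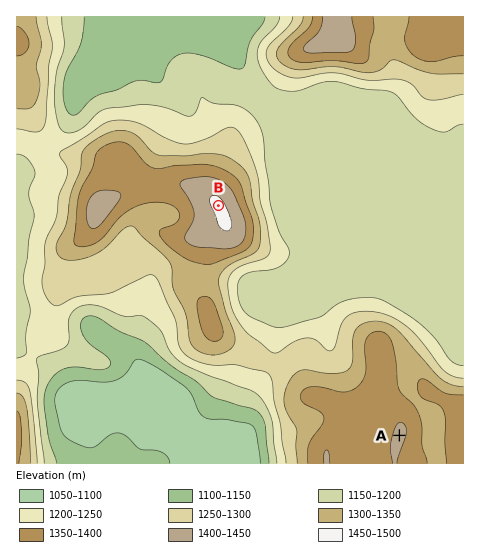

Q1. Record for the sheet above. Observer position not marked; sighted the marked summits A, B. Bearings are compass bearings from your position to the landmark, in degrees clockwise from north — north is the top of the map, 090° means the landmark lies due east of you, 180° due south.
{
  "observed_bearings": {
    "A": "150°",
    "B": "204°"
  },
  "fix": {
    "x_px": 239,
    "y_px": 159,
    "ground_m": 1280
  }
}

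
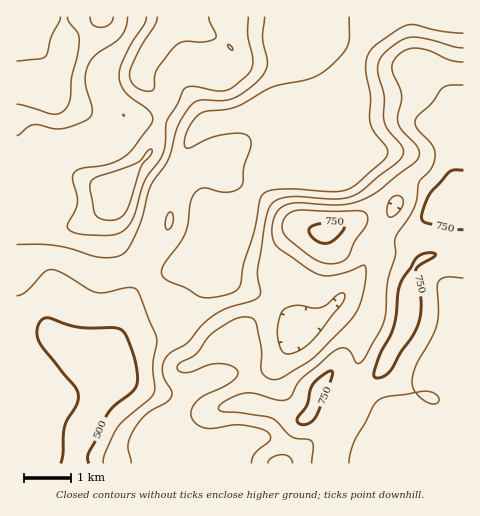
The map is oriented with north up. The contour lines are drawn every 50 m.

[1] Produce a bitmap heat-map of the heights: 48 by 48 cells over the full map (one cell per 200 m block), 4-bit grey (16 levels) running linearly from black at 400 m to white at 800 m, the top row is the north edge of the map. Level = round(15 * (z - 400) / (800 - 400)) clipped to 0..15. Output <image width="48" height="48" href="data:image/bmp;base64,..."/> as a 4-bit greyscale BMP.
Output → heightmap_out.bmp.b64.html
<image width="48" height="48" href="data:image/bmp;base64,Qk32BAAAAAAAAHYAAAAoAAAAMAAAADAAAAABAAQAAAAAAIAEAAATCwAAEwsAABAAAAAAAAAAAAAAABEREQAiIiIAMzMzAERERABVVVUAZmZmAHd3dwCIiIgAmZmZAKqqqgC7u7sAzMzMAN3d3QDu7u4A////AFVVQzRGd4iZiIiIiJq7y7vNy7u7u7u7u1VVRDRFd4mZiIiIiJmqu7vN3Lu7u7u7u1VVRDNFZ4mZiImZiImaq7vN3Lu7u7u7u1VURDNEV3iZmZmZmZmavMzM3Lu7u7u7u1VVRDM0VniZmZqqqqqrzd3czMu7u7u7u1VVREM0RWeIiZq7u7zMzN3czcy7u7u7u1VVREQzRFVniJqrvMzMvM3dzdy7u7u7u1VVREQzNERXeJmaq7u7u83tzdzLu7u7u1VVREMzM0RXiJmZmqqqq83dzN3cy7u7u1VUREMzM0RXiZmZmaqZmrzd3M3dzLu7u1VURDMzM0RXmaqZmaqZiZrN3Lze3Lu7u1VEQzMzM0RXiZqqqqqYiImrzLve3cu7u1REMzMzNERWd4mqu7qYd3iau7vN7cu7u0RERDMzRERWZ3iaq6qYd3eJqqu87ty7u0REREREREVWZneJqqqYd3d4mqq83uy7u0REREREREVmdmd4mamYd3d4iaq73u3Lu1RERFVVVVVnd2Z3iJmIh3d3iJq73u3Lu1VERVVVVVZnd2ZmZ3iIiIiIeJq73u3Lu2VUVVVmZmZmZmVVVmeIiIiIiIq7zu3Lu3ZVVWZmZmZmZVVVVWeIiIiZiImrze3Lu3dlZmZ3dmZmVVVEVWeIiJmqqZmrzd3MvHZmZnd3d3ZmVVRERWeImZq7u6mrvN3czHdmd3eIh3dmZVRERVeJmrzMy6qqvN3d3Xd4iIiIiHd3ZlRERVaJq83d3LqqvMzN3YiJmZmZmYd3dlVERFaJvN3d3cqqvMzMzYiZmaqrupd3d1VERFV5vN3d3cuqq83d7oiImau8y6h3h2VERFV5vMzMzMuqms3u/4iIiZq8zKh3d2VVVVVomrqqqruqmr3v/4iIiZrN3Ll3d2VVVVVneIh3eImqmbzu7oiIiavN3cl2d2ZmZlVVZmVVVmiZqrze7oiJmau83cqHZ2ZmZmVVRERERFaJmrvN3oiJmZqqvMuYdmd3dmVEREREREVniau83YiIiZmZmru5dmd3d2VERERERERWeJq83ZiIiIiIiau6hmZ3d2VERERERERVaJq8zJiIiIiIiJq6hlVmdmVURERERERWeJq8zJmZmZiYiImql1VVVlVUREREREVniavMzKqqqpmZiImal2VVVVVEREREREVnmrzMzLu7u6qYiImamHZVVVREREREREVomrvMzLzMy7qYiJmqqYd3dlVEREREREVomqu8zMzdy7qYiau7qpiJiHZVVEREREVomqu7zM3czLmIiry7qpmqqYdmVVVUREV4mru7u8zMzLmIisy7qqqqqph3ZmZVRFZ4mru7u7zMzLqIirzLuqqqqqmHd3dmVVZ4q7u6qru7zLqYibzMu6qqu7mHd3d2ZVZ4mrqqmbu7u7upmazMu7u7u6mHd3d3ZlVniZmYiLu7u7u6qZvMzLu7u6l3d3d3dlVWd4h3dru7u7u7upq8zMy7u6iHd3d3dlRFVmZmVbu7u7u7upmszMy7u6mHd3d3dlREVVVVVQ=="/>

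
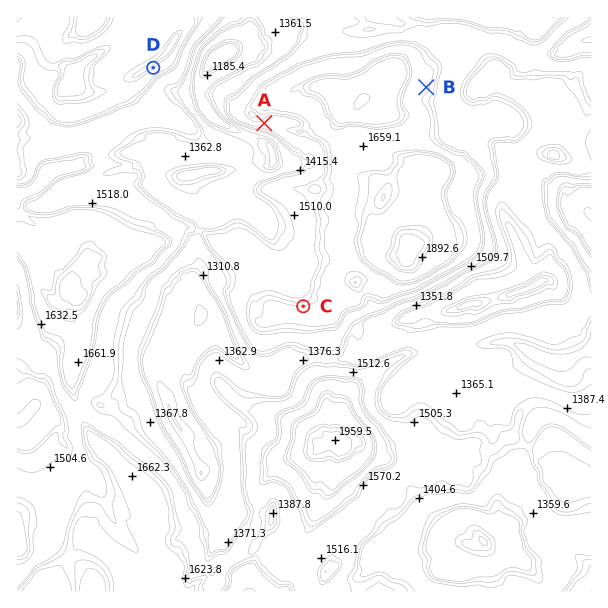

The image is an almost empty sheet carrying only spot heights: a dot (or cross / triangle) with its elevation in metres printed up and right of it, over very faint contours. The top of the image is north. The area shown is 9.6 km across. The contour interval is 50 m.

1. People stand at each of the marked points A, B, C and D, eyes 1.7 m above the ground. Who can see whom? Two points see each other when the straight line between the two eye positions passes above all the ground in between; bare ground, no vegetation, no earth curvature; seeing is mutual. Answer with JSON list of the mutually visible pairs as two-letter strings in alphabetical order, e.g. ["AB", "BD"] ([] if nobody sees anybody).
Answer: ["AC", "CD"]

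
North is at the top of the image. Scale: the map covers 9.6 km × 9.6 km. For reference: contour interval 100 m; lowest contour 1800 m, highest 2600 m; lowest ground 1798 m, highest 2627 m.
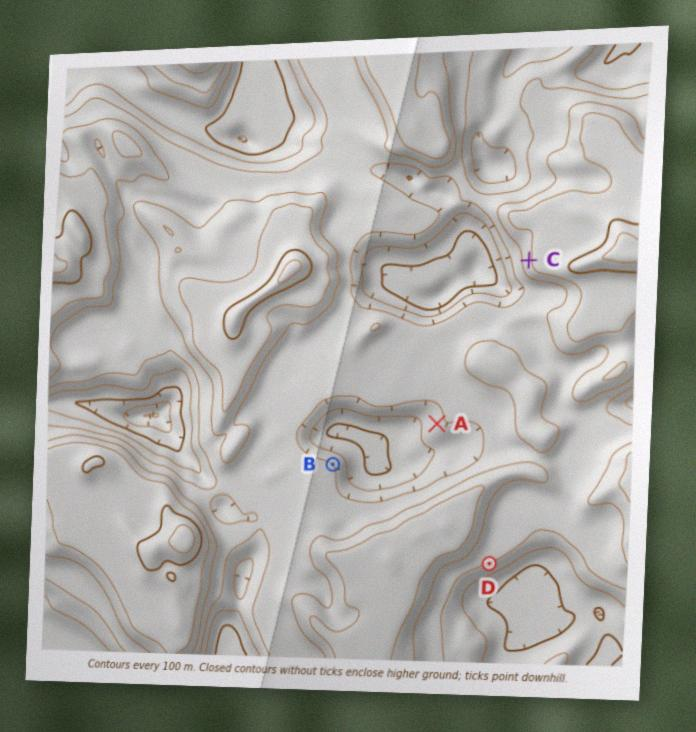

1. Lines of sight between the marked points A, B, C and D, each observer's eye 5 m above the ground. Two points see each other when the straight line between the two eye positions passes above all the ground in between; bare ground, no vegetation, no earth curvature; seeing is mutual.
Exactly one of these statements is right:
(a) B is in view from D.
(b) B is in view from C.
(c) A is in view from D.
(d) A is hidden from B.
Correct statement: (b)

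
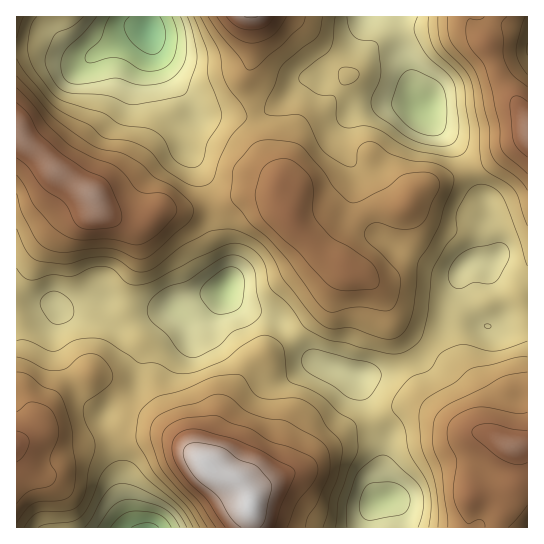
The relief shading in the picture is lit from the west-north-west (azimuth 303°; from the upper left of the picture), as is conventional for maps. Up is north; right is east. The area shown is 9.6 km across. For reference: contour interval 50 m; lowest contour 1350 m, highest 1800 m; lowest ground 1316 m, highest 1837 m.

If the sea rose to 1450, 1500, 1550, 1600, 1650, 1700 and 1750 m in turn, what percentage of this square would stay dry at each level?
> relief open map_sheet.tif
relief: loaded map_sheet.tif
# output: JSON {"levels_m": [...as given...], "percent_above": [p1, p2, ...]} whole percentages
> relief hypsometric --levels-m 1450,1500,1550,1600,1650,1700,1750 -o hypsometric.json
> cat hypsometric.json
{"levels_m": [1450, 1500, 1550, 1600, 1650, 1700, 1750], "percent_above": [94, 85, 65, 48, 32, 18, 6]}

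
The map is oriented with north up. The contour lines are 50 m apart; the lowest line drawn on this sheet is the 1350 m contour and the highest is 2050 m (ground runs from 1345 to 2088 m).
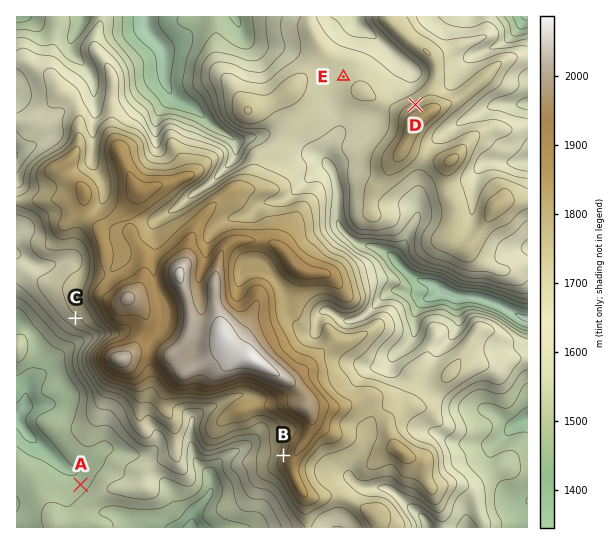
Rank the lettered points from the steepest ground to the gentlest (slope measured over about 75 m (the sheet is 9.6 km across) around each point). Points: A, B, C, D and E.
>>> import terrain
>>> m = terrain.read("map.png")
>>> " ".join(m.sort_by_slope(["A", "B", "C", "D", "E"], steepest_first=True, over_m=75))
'B D C A E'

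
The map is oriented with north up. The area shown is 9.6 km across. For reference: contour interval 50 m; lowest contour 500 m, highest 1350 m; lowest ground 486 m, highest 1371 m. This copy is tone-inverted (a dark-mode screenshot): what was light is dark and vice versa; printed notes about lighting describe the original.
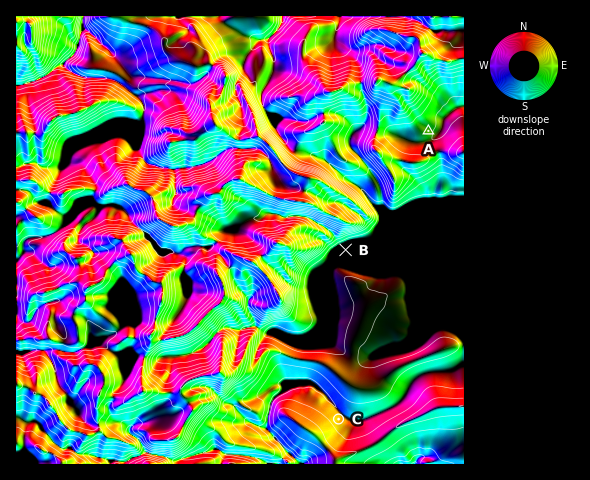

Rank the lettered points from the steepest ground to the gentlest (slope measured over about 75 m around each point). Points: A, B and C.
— C A B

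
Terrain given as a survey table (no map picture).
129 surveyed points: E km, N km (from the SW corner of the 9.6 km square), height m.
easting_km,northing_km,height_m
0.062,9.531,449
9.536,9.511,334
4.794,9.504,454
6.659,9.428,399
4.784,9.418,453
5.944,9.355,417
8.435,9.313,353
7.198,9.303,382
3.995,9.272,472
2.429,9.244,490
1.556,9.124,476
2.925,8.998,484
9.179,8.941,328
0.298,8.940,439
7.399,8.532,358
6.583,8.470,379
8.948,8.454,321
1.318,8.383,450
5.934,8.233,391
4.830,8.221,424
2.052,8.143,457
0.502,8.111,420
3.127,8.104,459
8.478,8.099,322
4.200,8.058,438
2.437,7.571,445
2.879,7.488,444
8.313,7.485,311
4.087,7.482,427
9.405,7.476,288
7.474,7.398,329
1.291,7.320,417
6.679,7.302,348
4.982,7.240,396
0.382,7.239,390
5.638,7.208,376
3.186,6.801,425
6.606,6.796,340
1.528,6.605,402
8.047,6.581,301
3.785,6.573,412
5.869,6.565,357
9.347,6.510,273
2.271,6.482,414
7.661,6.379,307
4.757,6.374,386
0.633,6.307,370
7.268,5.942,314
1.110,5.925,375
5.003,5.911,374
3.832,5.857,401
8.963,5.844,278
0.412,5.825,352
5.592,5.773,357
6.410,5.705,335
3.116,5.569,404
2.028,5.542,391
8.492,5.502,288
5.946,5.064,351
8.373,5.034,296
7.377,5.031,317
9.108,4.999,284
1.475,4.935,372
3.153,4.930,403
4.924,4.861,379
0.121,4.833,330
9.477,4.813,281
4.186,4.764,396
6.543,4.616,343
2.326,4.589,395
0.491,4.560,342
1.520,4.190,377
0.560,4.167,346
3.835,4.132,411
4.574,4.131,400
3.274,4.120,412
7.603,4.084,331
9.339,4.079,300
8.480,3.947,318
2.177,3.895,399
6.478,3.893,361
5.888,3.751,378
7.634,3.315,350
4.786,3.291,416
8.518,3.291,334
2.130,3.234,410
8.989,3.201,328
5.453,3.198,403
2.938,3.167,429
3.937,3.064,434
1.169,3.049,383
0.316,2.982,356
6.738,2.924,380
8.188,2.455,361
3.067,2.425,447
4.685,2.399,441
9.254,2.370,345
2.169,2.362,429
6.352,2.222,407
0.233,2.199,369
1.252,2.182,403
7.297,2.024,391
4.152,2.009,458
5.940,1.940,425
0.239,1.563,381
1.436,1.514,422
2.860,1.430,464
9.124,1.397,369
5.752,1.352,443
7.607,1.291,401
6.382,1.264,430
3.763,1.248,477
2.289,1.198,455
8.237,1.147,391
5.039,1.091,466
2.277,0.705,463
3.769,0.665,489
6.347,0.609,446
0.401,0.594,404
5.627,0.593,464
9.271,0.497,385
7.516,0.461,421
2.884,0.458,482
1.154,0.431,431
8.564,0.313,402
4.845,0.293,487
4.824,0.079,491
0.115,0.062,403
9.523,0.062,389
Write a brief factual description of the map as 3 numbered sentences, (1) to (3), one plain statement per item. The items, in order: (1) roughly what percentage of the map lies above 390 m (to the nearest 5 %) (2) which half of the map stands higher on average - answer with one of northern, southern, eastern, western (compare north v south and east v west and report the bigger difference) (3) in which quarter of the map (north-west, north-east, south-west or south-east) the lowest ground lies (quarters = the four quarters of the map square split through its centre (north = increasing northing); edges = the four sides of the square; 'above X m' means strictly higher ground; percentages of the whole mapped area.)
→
(1) Roughly 55 % of the ground is higher than 390 m.
(2) The western half stands higher on average than the eastern half.
(3) The lowest ground is in the north-east quarter.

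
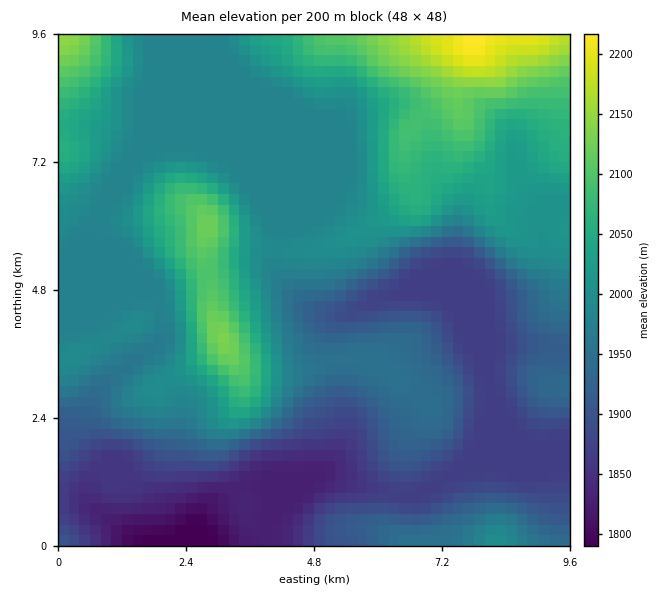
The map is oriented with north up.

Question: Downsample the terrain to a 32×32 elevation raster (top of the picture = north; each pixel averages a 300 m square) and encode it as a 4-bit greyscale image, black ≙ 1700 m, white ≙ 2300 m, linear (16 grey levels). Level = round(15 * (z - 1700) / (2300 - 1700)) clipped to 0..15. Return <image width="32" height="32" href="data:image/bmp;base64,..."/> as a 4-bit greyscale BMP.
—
<image width="32" height="32" href="data:image/bmp;base64,Qk12AgAAAAAAAHYAAAAoAAAAIAAAACAAAAABAAQAAAAAAAACAAATCwAAEwsAABAAAAAAAAAAAAAAABEREQAiIiIAMzMzAERERABVVVUAZmZmAHd3dwCIiIgAmZmZAKqqqgC7u7sAzMzMAN3d3QDu7u4A////AFRDMiIiMzM0VVZmZmd3dmZEMzMyIjMzNFVVZlZmd2ZVRDMzMzMzMzNEVVVFVWZlVUREREQzMzMzNEREREVVVVVEREREREMzMzNEVVREREREVEREVVVUREM0RFVVVERERFVVVWZmZlVEREVWZlRERERVVmZmd4d2VVRFVmZlRERUZmZ3d3iJh2VVVWZmZURFVWZmd3d4mZh2VVZmZmVEVWZ3Znd4iZqYdmZmZmZlRFZmd3dneJqqmHZmZmZmVERVZnd3d3eauph2ZmZmZVREVVV3d3d3mrqHZlVWZmVERFVmd3d3eJqph2ZVVVVVRERWZnd3d3iaqYdmZVREREREVmZ3d3d4mqmHd2ZlVERERVZ3d3d3iaqYd3d3dmVERFVnd3d3eJmqmId3d3d2VVVneHh3d3iZq6h3d3eIh3dmeIiId3eImqqod3d3eIiYd4iIiId3eJqqmHd3d3iJmYiIiIiId3iZmYd3d3d4mZmYiIiIiId3iIh3d3d3eJmZmZiIiZmHd3d3d3d3d3iamZmYiJmYiHd3d3d3d3d4mqmqmYmZmIh3d3d3d3d3eJqqqqmZmZmId3d3d3d3d3iZqqqqmZmpmHd3d3d3eIiImaq7u6qqqpiHd3d3eIiYmaq7vMy7urqph3d3d4iZmaq7vM3czLu7qYd3d3iJmaqru8zN3czM"/>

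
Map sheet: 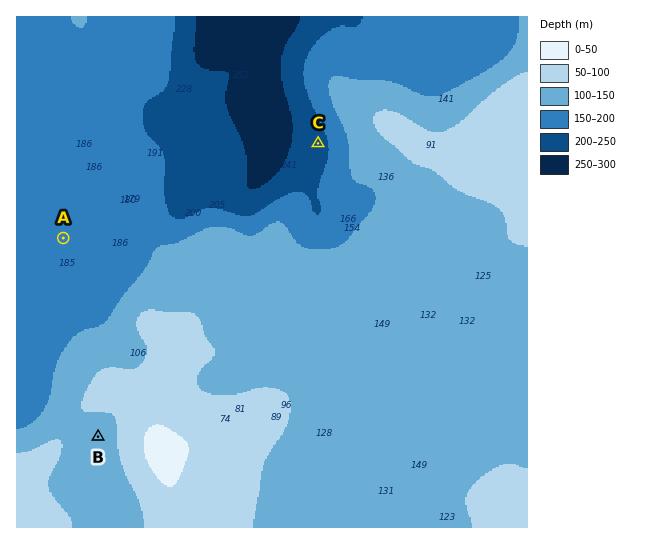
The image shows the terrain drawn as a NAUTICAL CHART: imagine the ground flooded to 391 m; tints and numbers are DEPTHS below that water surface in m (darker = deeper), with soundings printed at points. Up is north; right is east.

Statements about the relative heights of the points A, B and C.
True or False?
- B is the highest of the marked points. True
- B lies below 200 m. False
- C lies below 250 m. True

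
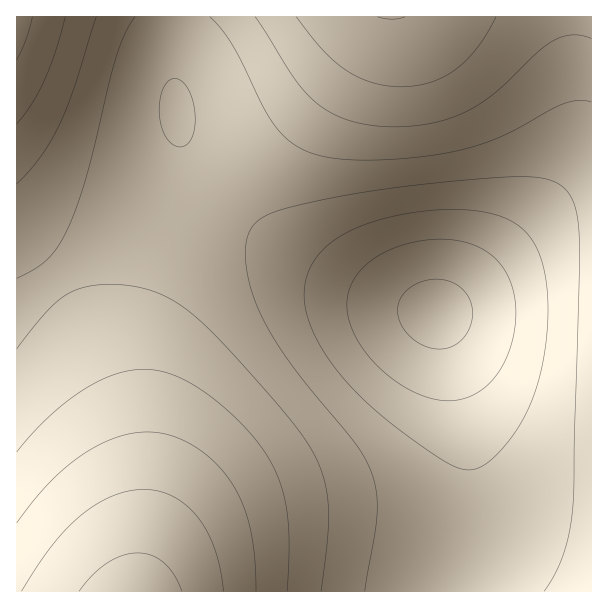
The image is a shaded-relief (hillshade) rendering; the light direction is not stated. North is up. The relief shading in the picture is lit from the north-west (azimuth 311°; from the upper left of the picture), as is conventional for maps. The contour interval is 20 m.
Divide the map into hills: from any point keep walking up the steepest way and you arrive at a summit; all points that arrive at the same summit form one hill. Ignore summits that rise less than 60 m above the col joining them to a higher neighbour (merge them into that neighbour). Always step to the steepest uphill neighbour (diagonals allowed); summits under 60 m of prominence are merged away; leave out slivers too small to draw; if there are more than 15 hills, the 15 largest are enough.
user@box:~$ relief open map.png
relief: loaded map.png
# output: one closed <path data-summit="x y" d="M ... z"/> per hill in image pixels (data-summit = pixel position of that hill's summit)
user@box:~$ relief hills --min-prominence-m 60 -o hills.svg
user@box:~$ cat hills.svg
<path data-summit="134 591" d="M182 140l-1 25-12 23-38 35-115 85 0 283 575 1 1-379-10-1-13 4-27 13-32 24-48 42-25 18-54-15-39-16-38-20-42-27-42-35-18-20-14-19z"/><path data-summit="392 17" d="M591 16l-420 0-1 20 5 65 6 39 9 21 14 19 18 20 42 35 42 27 38 20 39 16 54 15 25-18 48-42 32-24 22-12 28-5z"/><path data-summit="17 17" d="M170 16l-154 1 1 290 121-90 31-29 6-9 6-14 0-24-6-40z"/>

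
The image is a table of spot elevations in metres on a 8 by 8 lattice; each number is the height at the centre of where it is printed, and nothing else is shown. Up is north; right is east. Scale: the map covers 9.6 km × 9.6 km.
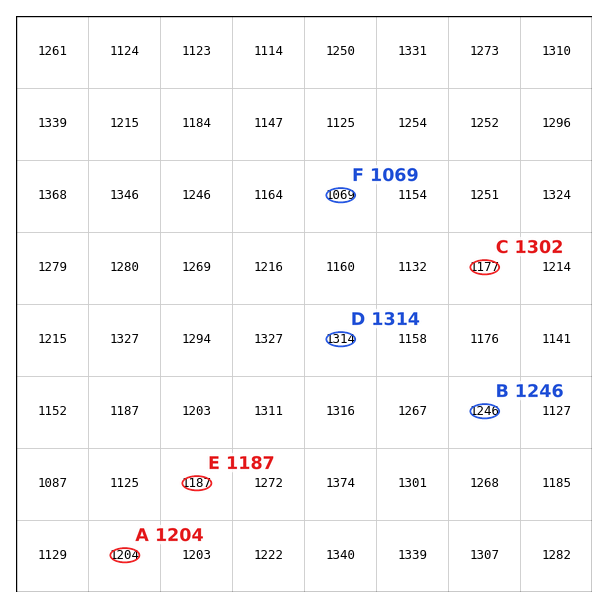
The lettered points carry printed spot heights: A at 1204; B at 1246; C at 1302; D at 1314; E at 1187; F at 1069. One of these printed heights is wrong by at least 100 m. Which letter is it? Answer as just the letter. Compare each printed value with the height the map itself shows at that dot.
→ C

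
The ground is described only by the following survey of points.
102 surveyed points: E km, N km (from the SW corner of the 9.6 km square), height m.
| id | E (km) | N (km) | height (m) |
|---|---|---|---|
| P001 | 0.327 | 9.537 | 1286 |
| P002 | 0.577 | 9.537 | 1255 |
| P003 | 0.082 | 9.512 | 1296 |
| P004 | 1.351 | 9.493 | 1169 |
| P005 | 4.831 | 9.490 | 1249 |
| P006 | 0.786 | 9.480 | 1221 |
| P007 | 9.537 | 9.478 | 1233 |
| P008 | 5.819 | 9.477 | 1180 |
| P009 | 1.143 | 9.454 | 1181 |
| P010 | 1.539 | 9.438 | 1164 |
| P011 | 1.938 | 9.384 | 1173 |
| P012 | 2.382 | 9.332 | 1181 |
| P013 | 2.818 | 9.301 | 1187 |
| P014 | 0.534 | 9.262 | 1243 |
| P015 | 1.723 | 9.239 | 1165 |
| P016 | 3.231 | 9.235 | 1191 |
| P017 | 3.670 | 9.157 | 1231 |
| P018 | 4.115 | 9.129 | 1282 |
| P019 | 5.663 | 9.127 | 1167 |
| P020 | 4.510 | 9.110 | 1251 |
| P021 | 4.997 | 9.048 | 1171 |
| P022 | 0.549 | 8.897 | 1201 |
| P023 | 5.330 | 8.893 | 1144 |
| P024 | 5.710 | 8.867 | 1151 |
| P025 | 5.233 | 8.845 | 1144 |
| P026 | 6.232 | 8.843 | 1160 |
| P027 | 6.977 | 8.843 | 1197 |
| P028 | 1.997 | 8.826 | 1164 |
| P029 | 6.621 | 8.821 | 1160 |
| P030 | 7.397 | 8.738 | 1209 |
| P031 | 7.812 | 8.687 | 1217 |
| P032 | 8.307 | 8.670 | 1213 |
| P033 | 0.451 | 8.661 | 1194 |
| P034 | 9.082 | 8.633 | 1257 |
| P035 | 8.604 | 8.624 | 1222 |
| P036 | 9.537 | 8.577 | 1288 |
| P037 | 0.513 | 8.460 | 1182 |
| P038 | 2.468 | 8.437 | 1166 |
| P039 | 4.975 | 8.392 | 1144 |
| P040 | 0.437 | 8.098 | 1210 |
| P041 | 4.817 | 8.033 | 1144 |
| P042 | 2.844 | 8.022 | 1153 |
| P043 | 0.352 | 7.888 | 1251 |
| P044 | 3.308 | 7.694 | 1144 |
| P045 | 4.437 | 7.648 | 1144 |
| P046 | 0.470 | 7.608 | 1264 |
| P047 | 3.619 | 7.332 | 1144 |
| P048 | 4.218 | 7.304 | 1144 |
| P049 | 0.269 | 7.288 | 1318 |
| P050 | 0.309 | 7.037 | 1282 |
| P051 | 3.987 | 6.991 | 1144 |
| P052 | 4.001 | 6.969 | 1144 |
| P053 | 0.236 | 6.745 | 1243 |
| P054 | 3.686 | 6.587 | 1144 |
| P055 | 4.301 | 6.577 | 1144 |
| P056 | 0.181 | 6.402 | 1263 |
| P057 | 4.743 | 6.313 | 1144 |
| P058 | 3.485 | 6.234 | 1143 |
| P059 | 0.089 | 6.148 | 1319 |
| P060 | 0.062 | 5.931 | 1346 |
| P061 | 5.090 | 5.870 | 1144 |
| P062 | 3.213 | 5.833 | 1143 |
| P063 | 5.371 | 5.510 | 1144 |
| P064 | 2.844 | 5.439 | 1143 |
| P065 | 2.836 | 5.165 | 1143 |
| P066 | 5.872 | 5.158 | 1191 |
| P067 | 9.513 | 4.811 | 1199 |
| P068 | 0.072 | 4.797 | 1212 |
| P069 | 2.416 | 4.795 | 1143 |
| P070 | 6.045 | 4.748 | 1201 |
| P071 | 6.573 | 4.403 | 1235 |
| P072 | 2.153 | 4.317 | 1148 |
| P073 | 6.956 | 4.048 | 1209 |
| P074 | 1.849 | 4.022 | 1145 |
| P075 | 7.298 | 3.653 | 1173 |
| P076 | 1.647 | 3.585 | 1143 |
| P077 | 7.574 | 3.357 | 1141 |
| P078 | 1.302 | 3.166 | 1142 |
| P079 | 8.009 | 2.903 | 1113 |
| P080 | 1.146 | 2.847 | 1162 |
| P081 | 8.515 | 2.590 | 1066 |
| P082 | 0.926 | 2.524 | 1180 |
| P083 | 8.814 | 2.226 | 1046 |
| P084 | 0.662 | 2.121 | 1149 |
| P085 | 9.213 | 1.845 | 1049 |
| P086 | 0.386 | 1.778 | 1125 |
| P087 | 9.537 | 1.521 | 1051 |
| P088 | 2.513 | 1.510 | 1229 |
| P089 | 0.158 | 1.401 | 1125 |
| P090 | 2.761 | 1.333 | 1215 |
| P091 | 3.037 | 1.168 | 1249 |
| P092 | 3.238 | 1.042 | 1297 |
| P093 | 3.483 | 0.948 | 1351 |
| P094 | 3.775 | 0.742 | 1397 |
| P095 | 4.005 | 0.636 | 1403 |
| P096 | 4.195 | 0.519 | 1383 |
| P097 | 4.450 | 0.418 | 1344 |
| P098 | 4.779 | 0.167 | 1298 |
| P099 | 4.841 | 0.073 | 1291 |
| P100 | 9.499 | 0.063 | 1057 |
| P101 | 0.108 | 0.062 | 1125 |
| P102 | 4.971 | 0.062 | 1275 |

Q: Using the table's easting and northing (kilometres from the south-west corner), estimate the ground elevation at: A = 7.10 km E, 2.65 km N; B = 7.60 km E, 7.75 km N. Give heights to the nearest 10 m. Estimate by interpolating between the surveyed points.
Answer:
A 1120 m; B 1230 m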